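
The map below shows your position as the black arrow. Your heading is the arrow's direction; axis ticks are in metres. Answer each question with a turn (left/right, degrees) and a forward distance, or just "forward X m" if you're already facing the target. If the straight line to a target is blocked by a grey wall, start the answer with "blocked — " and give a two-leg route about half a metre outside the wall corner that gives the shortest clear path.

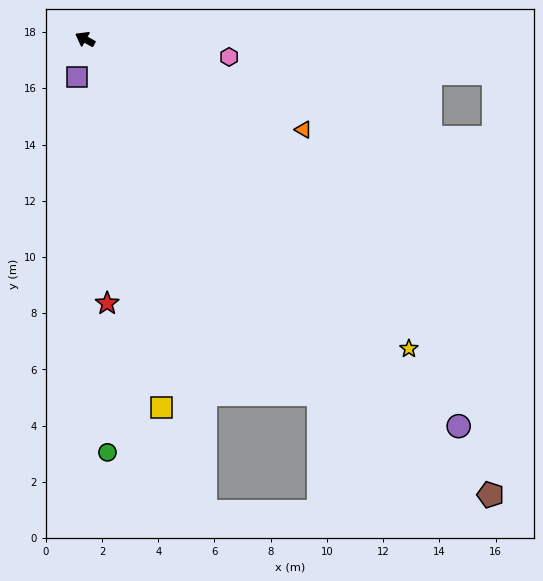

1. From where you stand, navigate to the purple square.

turn left 107°, forward 1.4 m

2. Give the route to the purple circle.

turn left 163°, forward 19.1 m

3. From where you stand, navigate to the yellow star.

turn left 165°, forward 15.9 m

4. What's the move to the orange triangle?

turn right 173°, forward 8.4 m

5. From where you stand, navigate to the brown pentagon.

turn left 161°, forward 21.7 m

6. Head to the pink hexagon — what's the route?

turn right 158°, forward 5.2 m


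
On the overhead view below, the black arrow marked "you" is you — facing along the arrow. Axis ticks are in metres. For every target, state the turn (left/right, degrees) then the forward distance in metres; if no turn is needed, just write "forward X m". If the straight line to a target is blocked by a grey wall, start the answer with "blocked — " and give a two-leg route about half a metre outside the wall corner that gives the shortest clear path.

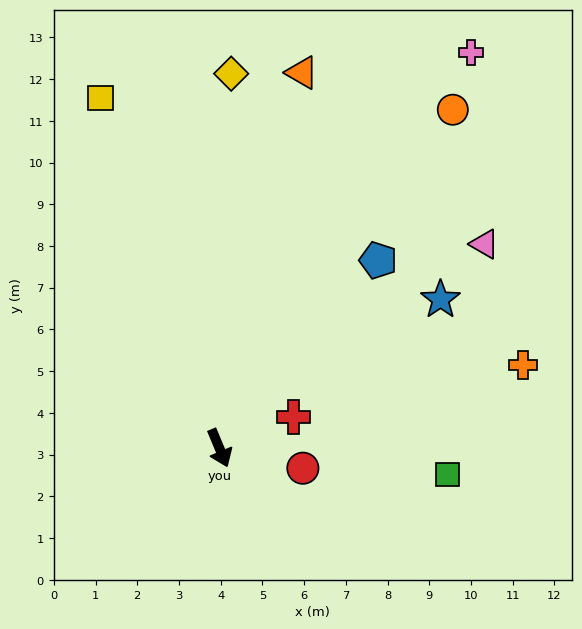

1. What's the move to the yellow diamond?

turn left 156°, forward 9.0 m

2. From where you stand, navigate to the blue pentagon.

turn left 117°, forward 5.9 m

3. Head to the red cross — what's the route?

turn left 90°, forward 1.9 m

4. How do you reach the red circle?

turn left 54°, forward 2.1 m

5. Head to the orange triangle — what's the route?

turn left 145°, forward 9.2 m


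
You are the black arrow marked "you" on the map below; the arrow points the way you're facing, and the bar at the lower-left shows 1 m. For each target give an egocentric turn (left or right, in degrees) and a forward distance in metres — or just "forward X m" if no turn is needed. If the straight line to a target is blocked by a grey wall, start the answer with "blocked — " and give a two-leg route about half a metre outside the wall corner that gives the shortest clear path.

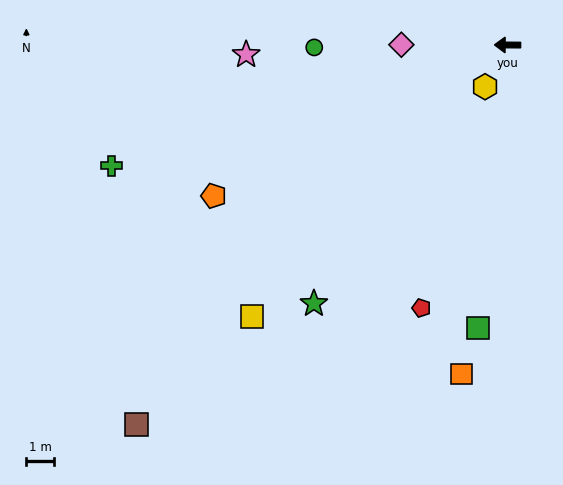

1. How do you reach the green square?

turn left 85°, forward 10.2 m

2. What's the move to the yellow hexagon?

turn left 62°, forward 1.7 m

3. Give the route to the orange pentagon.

turn left 28°, forward 11.8 m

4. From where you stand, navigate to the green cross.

turn left 17°, forward 14.8 m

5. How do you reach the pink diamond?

forward 3.8 m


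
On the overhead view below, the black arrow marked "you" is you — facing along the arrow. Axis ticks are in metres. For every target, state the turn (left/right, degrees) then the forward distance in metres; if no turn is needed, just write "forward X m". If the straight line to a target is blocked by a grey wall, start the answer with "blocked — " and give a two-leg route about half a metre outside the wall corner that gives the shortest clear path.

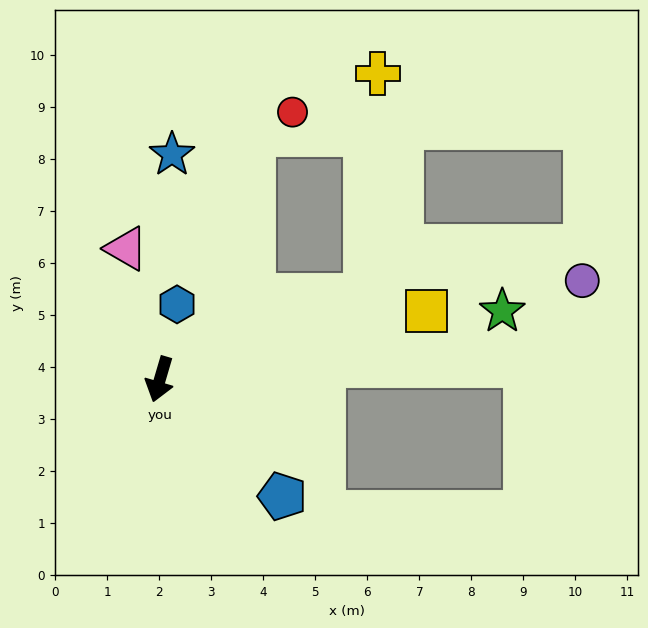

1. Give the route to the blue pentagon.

turn left 63°, forward 3.3 m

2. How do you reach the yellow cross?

blocked — turn left 129°, forward 4.3 m, then turn left 64°, forward 4.3 m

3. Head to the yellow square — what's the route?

turn left 121°, forward 5.3 m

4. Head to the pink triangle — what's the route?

turn right 149°, forward 2.6 m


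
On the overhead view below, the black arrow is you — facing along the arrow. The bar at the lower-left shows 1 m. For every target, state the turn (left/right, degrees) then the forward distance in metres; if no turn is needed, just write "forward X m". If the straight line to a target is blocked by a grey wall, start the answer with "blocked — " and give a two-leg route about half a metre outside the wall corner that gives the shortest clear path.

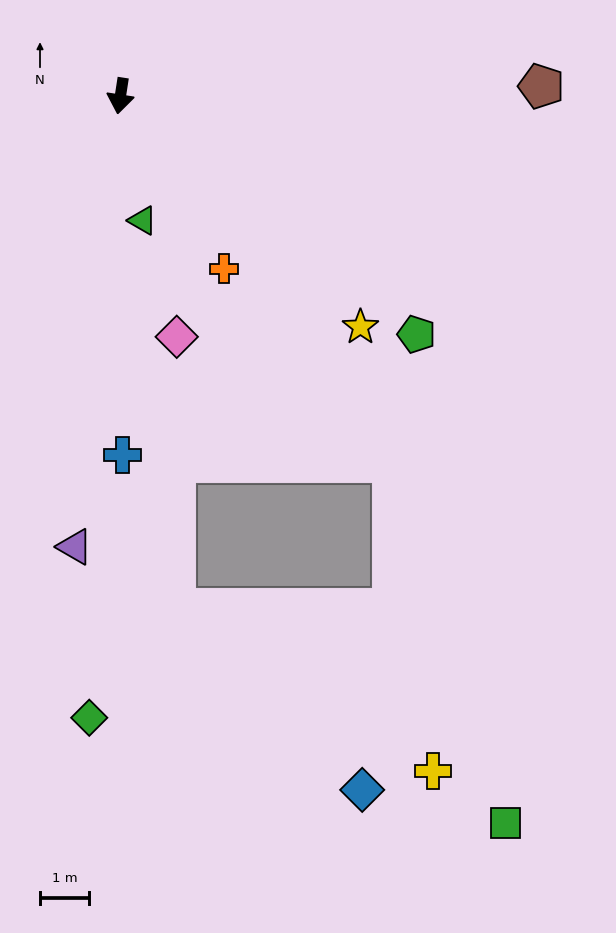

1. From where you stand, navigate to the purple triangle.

turn left 3°, forward 9.3 m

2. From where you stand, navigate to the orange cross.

turn left 40°, forward 4.1 m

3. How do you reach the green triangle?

turn left 19°, forward 2.6 m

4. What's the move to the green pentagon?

turn left 60°, forward 7.8 m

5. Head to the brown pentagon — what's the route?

turn left 100°, forward 8.6 m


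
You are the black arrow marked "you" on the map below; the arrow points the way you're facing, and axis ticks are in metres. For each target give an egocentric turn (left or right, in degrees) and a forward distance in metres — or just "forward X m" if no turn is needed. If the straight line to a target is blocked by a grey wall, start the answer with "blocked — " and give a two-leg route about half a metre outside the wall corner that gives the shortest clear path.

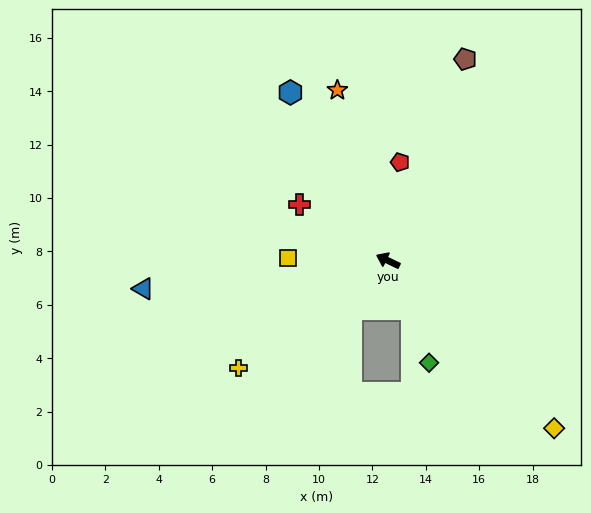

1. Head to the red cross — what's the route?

turn right 7°, forward 3.9 m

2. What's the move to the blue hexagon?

turn right 34°, forward 7.3 m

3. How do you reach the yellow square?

turn left 24°, forward 3.8 m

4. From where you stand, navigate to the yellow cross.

turn left 61°, forward 6.9 m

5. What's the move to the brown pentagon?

turn right 85°, forward 8.1 m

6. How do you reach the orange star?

turn right 48°, forward 6.7 m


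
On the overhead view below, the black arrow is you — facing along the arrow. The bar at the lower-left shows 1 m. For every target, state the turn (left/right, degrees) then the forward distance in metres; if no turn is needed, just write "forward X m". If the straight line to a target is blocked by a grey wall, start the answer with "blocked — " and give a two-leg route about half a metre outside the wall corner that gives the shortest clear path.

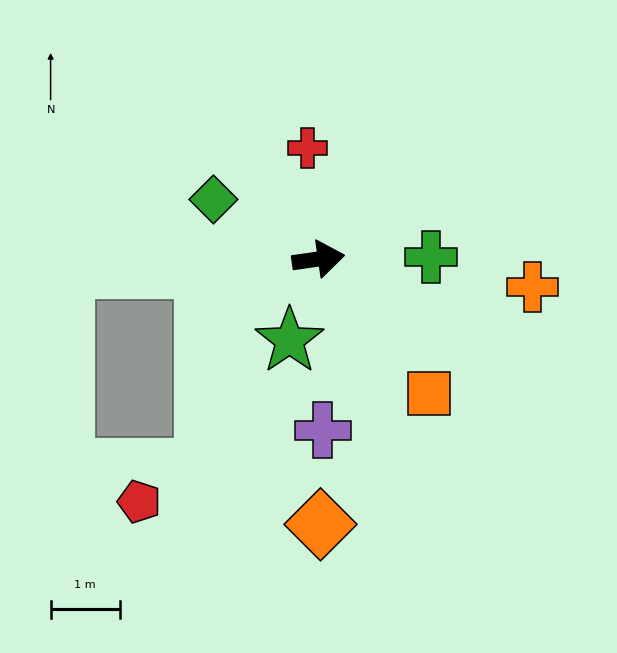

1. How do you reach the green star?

turn right 118°, forward 1.2 m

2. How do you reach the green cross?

turn right 7°, forward 1.6 m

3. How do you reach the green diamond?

turn left 142°, forward 1.7 m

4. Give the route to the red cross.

turn left 88°, forward 1.6 m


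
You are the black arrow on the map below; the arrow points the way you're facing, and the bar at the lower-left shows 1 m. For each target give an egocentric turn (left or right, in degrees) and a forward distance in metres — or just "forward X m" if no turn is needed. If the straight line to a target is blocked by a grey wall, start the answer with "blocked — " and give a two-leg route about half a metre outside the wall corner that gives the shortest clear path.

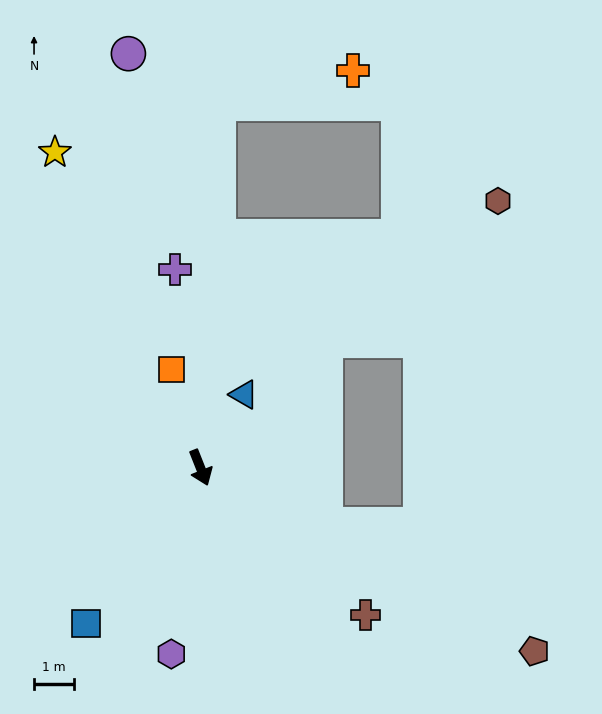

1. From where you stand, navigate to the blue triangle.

turn left 128°, forward 2.1 m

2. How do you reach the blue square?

turn right 58°, forward 4.8 m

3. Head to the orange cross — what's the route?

blocked — turn left 155°, forward 9.0 m, then turn right 73°, forward 3.4 m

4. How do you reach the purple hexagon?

turn right 31°, forward 4.7 m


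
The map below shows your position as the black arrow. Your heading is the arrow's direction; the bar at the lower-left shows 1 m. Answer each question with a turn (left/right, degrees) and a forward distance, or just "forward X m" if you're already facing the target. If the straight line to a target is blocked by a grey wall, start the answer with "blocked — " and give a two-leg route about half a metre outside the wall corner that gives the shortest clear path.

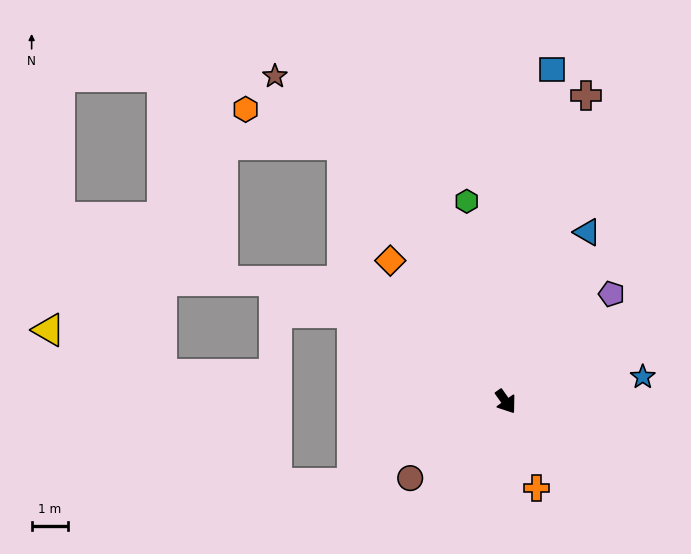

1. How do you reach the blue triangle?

turn left 119°, forward 5.1 m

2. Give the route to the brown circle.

turn right 87°, forward 3.3 m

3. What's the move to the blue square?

turn left 137°, forward 9.1 m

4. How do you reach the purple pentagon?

turn left 100°, forward 4.1 m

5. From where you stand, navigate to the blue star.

turn left 65°, forward 3.8 m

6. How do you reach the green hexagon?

turn left 156°, forward 5.6 m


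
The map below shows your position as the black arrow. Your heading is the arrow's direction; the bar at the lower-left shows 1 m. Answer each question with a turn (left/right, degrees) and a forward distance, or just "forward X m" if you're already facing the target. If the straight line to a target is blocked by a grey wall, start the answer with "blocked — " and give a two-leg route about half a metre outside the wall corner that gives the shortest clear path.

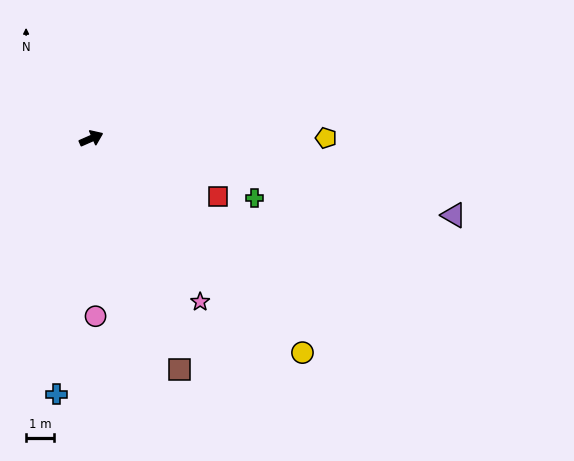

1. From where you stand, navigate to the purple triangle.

turn right 36°, forward 13.2 m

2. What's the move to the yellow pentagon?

turn right 24°, forward 8.4 m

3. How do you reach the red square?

turn right 48°, forward 5.0 m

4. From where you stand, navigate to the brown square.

turn right 93°, forward 8.8 m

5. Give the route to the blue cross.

turn right 121°, forward 9.2 m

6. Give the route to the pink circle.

turn right 112°, forward 6.3 m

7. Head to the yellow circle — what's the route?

turn right 69°, forward 10.7 m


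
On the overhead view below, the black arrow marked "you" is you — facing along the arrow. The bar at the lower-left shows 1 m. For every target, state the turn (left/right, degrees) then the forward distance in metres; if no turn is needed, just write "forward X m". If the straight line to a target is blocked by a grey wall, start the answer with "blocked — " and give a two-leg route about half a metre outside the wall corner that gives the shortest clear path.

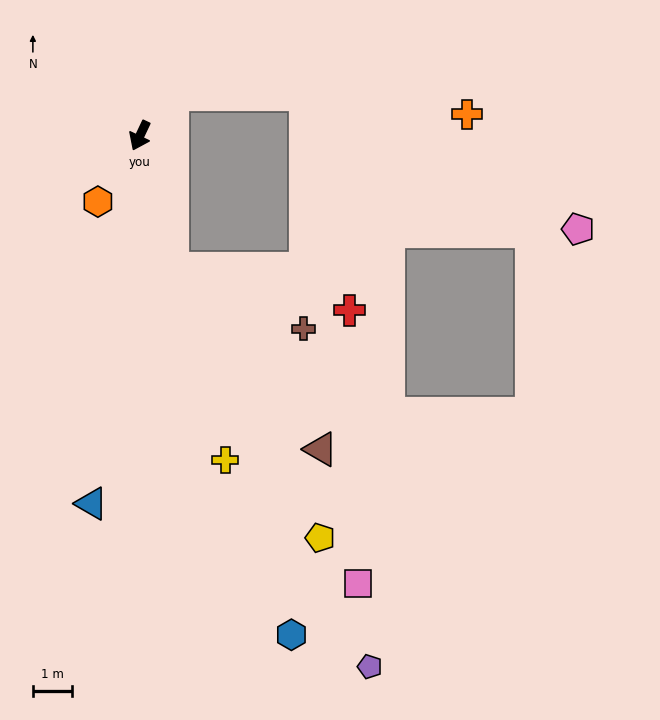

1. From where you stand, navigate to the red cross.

blocked — turn left 39°, forward 3.5 m, then turn left 63°, forward 4.7 m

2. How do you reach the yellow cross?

turn left 40°, forward 8.6 m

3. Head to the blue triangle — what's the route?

turn left 18°, forward 9.5 m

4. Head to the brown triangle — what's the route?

blocked — turn left 39°, forward 3.5 m, then turn left 26°, forward 6.0 m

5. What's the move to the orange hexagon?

turn right 7°, forward 2.0 m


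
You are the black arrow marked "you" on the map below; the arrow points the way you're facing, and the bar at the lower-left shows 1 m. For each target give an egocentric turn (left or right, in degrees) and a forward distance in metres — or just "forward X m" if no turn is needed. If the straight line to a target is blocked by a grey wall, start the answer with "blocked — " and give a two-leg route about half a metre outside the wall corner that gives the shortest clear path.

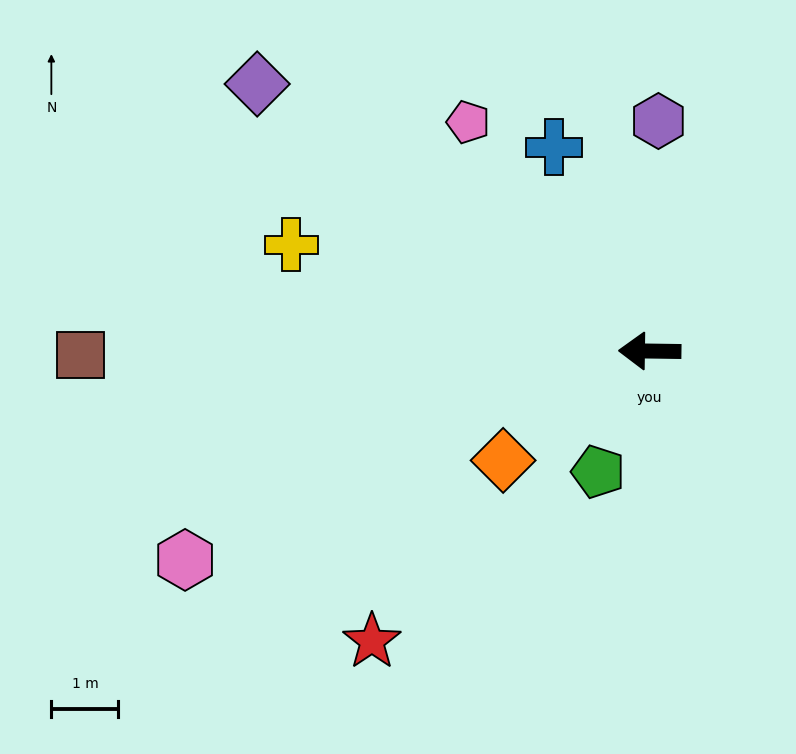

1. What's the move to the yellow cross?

turn right 16°, forward 5.6 m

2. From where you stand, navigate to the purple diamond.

turn right 33°, forward 7.1 m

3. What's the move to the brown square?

forward 8.5 m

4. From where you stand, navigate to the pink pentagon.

turn right 51°, forward 4.4 m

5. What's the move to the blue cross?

turn right 64°, forward 3.4 m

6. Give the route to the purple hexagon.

turn right 91°, forward 3.4 m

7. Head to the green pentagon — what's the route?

turn left 68°, forward 2.0 m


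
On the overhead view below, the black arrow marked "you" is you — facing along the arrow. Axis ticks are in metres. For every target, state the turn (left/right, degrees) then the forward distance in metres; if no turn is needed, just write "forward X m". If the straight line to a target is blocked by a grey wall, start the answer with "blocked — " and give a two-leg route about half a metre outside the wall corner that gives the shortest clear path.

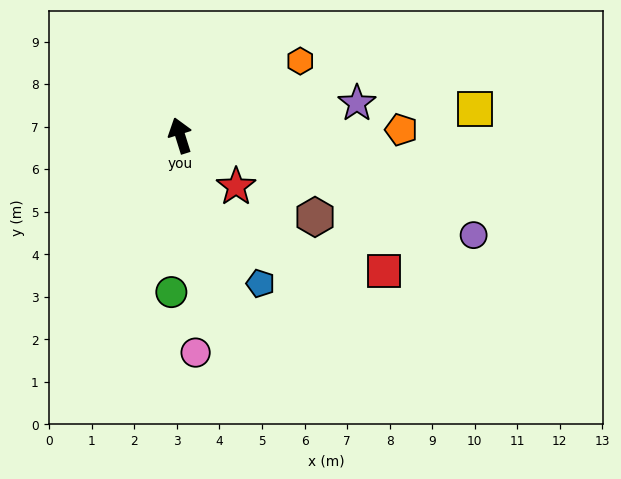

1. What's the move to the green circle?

turn left 159°, forward 3.7 m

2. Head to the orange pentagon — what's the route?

turn right 106°, forward 5.2 m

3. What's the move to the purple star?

turn right 97°, forward 4.2 m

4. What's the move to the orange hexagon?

turn right 76°, forward 3.3 m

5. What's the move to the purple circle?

turn right 126°, forward 7.3 m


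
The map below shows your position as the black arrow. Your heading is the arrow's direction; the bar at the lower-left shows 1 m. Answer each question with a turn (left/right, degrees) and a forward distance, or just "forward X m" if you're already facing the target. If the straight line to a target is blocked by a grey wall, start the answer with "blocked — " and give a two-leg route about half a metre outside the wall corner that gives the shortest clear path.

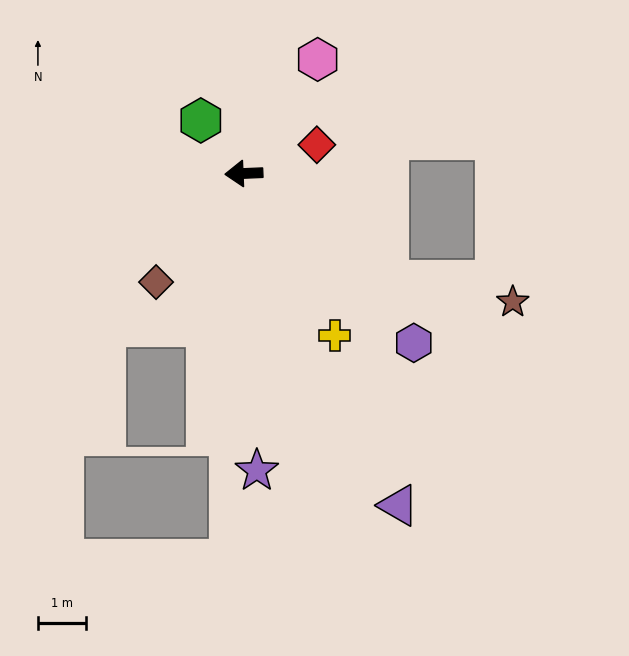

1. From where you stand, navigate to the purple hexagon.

turn left 133°, forward 5.0 m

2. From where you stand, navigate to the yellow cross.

turn left 117°, forward 3.9 m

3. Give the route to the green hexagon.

turn right 53°, forward 1.4 m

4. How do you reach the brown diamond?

turn left 49°, forward 2.9 m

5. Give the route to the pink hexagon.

turn right 125°, forward 2.8 m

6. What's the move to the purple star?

turn left 90°, forward 6.2 m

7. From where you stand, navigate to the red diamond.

turn right 161°, forward 1.6 m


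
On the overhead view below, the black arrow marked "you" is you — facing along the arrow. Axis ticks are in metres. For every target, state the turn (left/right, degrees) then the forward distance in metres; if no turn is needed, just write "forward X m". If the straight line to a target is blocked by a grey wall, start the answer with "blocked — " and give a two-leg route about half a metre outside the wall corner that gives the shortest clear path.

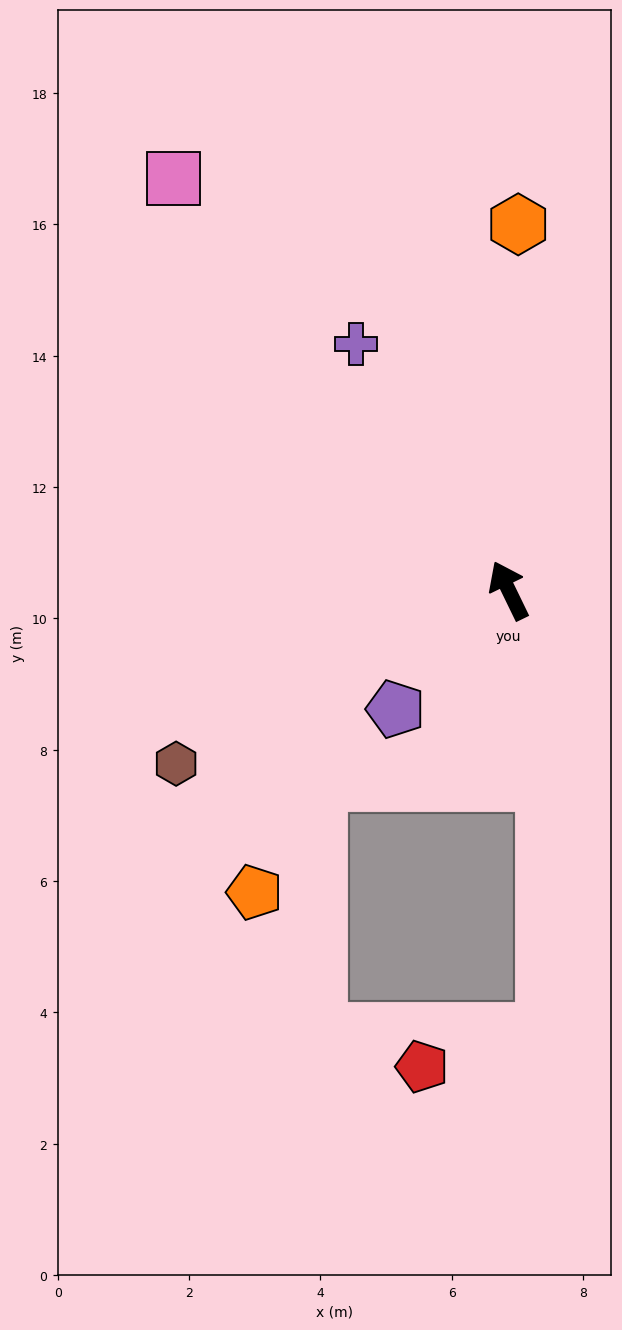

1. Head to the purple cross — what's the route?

turn left 6°, forward 4.4 m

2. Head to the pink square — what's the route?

turn left 13°, forward 8.1 m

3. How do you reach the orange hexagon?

turn right 27°, forward 5.6 m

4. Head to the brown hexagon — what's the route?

turn left 92°, forward 5.7 m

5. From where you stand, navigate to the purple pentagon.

turn left 110°, forward 2.5 m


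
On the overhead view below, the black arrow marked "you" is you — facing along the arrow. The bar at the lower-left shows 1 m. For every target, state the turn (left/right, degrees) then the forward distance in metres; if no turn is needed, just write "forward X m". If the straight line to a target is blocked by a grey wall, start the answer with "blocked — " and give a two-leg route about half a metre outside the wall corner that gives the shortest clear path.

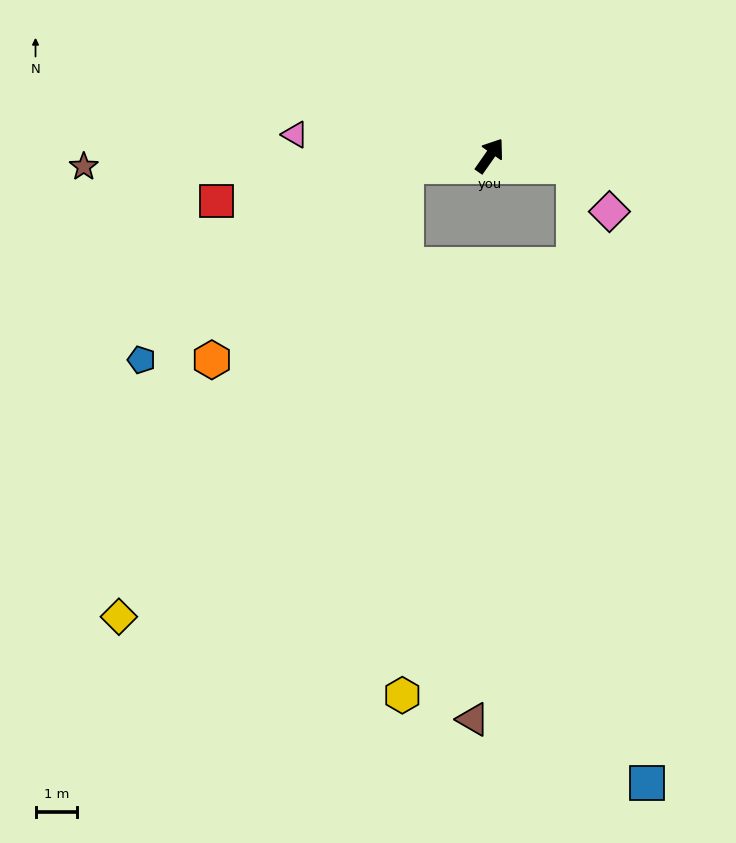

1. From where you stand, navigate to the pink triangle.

turn left 119°, forward 4.7 m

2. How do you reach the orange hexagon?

blocked — turn left 132°, forward 2.0 m, then turn left 38°, forward 6.6 m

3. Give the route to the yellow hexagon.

blocked — turn left 132°, forward 2.0 m, then turn left 83°, forward 12.7 m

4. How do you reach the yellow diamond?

blocked — turn left 132°, forward 2.0 m, then turn left 50°, forward 12.8 m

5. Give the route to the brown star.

turn left 127°, forward 9.7 m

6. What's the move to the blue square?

blocked — turn right 62°, forward 2.0 m, then turn right 76°, forward 14.9 m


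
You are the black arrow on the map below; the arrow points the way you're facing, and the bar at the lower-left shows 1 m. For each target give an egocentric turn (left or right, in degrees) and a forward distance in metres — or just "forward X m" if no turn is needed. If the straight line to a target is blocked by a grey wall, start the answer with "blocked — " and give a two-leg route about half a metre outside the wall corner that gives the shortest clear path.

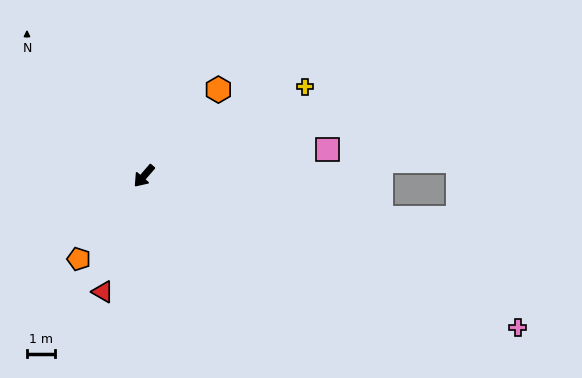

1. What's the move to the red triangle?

turn left 21°, forward 4.4 m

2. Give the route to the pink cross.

turn left 109°, forward 14.3 m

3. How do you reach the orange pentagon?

turn left 3°, forward 3.7 m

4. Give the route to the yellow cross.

turn left 160°, forward 6.5 m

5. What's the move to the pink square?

turn left 139°, forward 6.6 m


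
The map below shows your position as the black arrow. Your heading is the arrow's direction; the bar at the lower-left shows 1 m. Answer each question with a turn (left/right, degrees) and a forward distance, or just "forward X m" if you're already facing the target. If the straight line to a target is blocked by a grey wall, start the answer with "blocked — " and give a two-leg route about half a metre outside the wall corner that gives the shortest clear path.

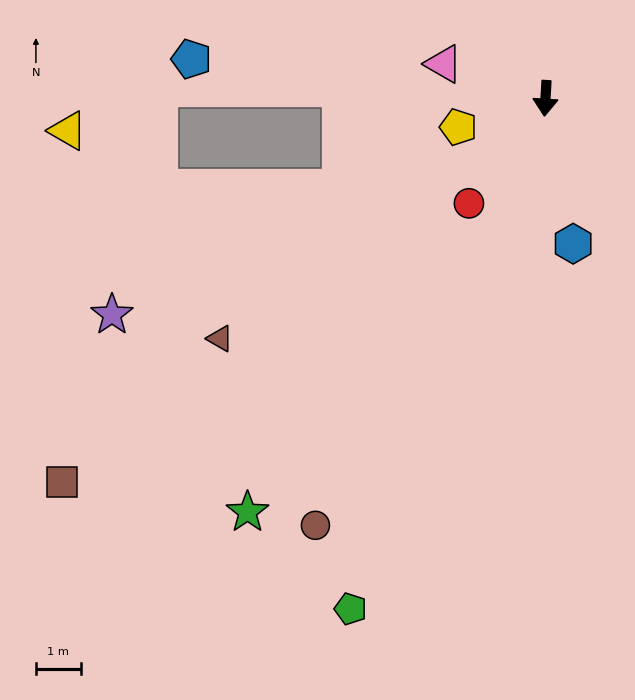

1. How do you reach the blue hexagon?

turn left 14°, forward 3.3 m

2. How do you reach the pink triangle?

turn right 105°, forward 2.4 m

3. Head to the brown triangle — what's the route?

turn right 50°, forward 9.0 m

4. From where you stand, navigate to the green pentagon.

turn right 18°, forward 12.2 m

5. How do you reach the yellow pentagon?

turn right 68°, forward 2.1 m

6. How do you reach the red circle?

turn right 33°, forward 2.9 m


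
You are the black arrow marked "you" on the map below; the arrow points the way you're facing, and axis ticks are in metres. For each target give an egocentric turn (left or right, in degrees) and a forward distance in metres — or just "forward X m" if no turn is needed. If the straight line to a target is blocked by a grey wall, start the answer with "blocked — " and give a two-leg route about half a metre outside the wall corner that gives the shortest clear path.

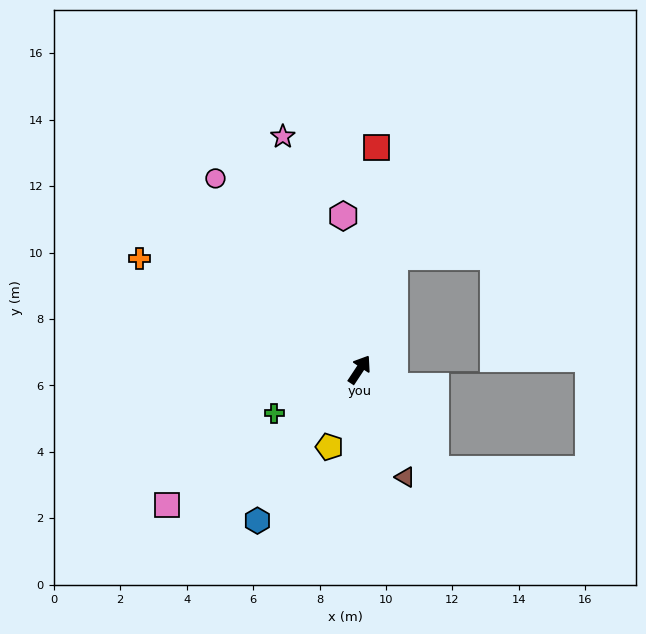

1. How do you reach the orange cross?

turn left 97°, forward 7.4 m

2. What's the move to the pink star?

turn left 52°, forward 7.4 m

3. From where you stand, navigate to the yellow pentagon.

turn right 168°, forward 2.5 m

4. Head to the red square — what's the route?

turn left 29°, forward 6.7 m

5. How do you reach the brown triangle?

turn right 124°, forward 3.5 m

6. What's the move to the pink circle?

turn left 70°, forward 7.2 m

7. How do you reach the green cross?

turn left 151°, forward 2.9 m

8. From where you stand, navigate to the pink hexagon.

turn left 39°, forward 4.7 m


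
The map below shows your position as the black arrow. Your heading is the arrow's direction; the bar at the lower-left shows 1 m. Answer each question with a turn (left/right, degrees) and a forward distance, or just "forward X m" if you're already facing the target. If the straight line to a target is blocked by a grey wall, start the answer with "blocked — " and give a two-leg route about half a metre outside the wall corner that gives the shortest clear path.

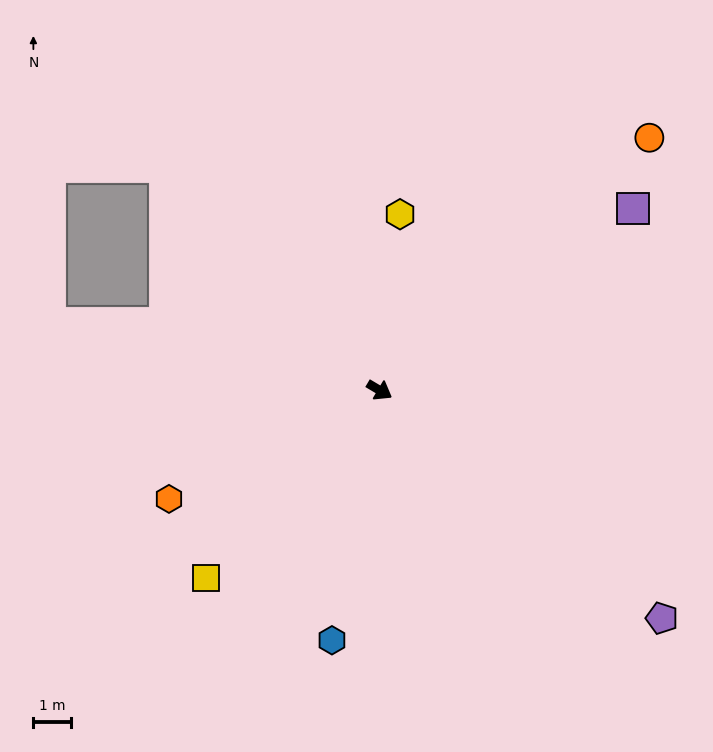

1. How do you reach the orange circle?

turn left 74°, forward 9.9 m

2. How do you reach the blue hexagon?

turn right 70°, forward 6.8 m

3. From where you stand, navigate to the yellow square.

turn right 102°, forward 6.9 m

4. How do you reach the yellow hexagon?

turn left 114°, forward 4.8 m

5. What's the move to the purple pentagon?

turn right 8°, forward 9.7 m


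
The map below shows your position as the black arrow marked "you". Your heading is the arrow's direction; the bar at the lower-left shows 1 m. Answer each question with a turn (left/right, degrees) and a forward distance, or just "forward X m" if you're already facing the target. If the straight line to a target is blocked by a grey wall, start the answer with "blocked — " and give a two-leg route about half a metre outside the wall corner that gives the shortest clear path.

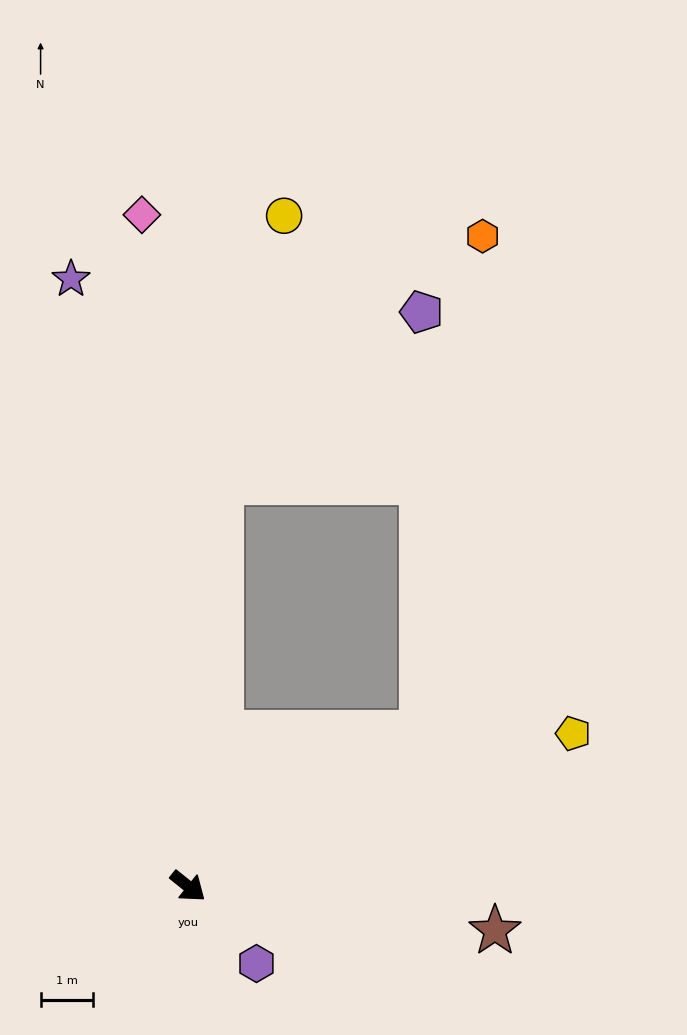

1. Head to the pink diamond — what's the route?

turn left 133°, forward 12.8 m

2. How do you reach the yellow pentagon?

turn left 60°, forward 7.9 m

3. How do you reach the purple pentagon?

blocked — turn left 124°, forward 7.7 m, then turn right 45°, forward 5.0 m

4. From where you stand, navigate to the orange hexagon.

blocked — turn left 72°, forward 5.3 m, then turn left 50°, forward 9.5 m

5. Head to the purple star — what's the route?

turn left 140°, forward 11.8 m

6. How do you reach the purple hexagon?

turn right 10°, forward 2.0 m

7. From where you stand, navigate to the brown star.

turn left 31°, forward 5.9 m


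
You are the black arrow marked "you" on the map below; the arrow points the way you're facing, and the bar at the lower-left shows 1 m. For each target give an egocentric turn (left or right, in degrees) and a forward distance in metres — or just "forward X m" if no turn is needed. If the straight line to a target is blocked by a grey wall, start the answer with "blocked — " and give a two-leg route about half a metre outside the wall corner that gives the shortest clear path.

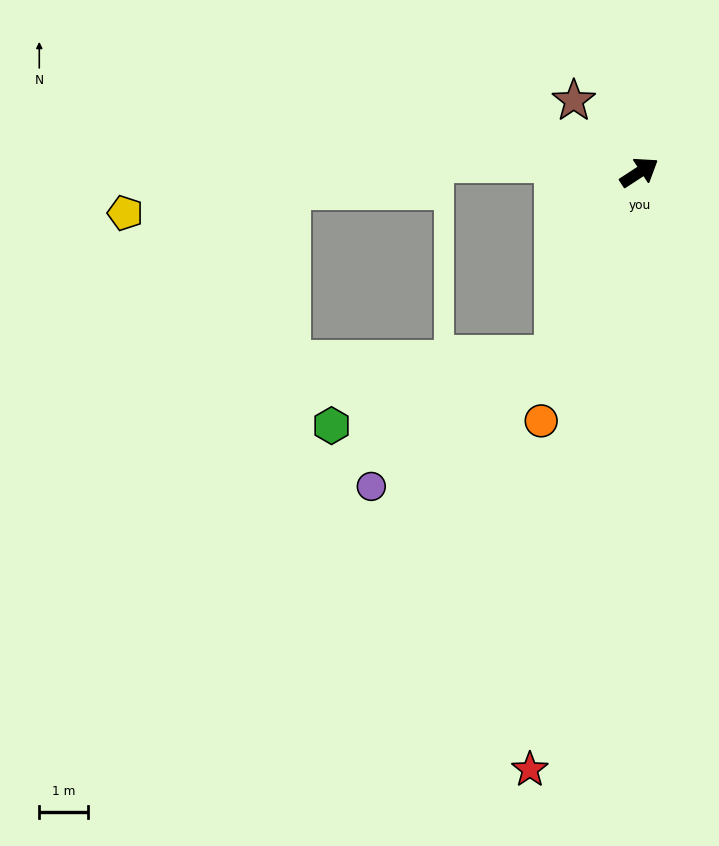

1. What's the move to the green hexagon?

blocked — turn right 148°, forward 4.1 m, then turn right 48°, forward 4.8 m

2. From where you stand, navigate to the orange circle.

turn right 145°, forward 5.4 m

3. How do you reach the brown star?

turn left 99°, forward 2.0 m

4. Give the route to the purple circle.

blocked — turn right 148°, forward 4.1 m, then turn right 30°, forward 4.6 m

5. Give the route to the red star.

turn right 134°, forward 12.3 m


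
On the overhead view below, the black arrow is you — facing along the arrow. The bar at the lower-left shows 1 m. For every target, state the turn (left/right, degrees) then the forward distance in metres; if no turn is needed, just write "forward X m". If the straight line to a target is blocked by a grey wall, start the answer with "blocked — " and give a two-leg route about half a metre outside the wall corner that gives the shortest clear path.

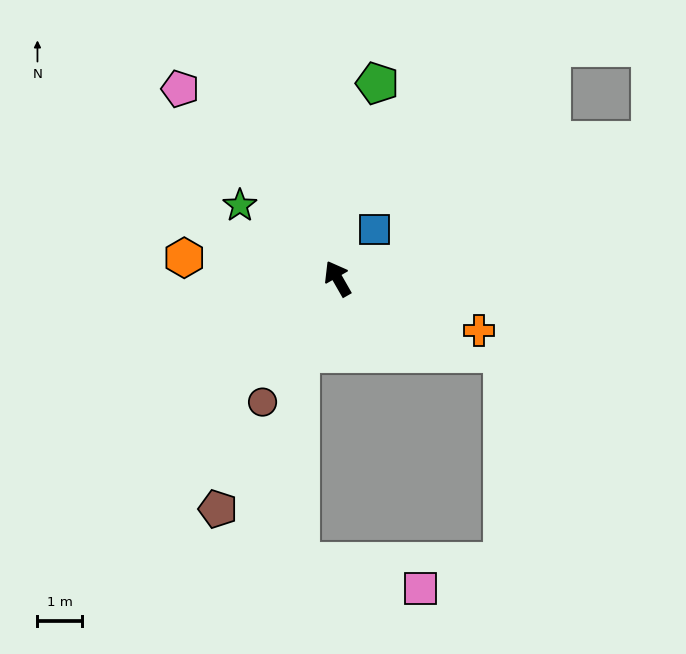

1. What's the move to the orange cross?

turn right 140°, forward 3.4 m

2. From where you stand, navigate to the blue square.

turn right 67°, forward 1.4 m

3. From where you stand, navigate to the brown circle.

turn left 119°, forward 3.2 m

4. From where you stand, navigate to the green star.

turn left 23°, forward 2.7 m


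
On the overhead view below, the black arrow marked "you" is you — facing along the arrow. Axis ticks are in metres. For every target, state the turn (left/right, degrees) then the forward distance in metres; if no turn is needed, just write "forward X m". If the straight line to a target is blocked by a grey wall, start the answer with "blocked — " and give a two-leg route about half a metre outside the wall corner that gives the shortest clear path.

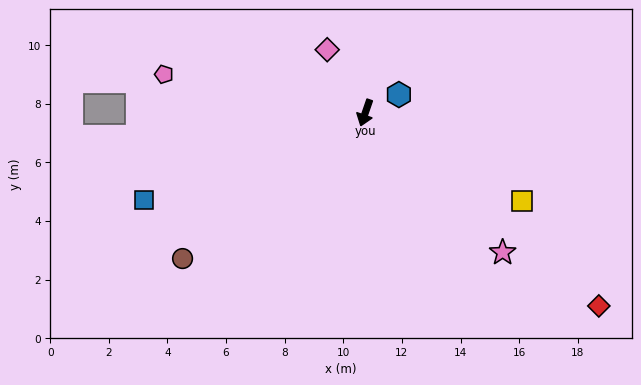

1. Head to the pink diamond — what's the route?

turn right 130°, forward 2.5 m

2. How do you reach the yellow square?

turn left 80°, forward 6.1 m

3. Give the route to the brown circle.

turn right 32°, forward 8.0 m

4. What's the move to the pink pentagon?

turn right 82°, forward 7.0 m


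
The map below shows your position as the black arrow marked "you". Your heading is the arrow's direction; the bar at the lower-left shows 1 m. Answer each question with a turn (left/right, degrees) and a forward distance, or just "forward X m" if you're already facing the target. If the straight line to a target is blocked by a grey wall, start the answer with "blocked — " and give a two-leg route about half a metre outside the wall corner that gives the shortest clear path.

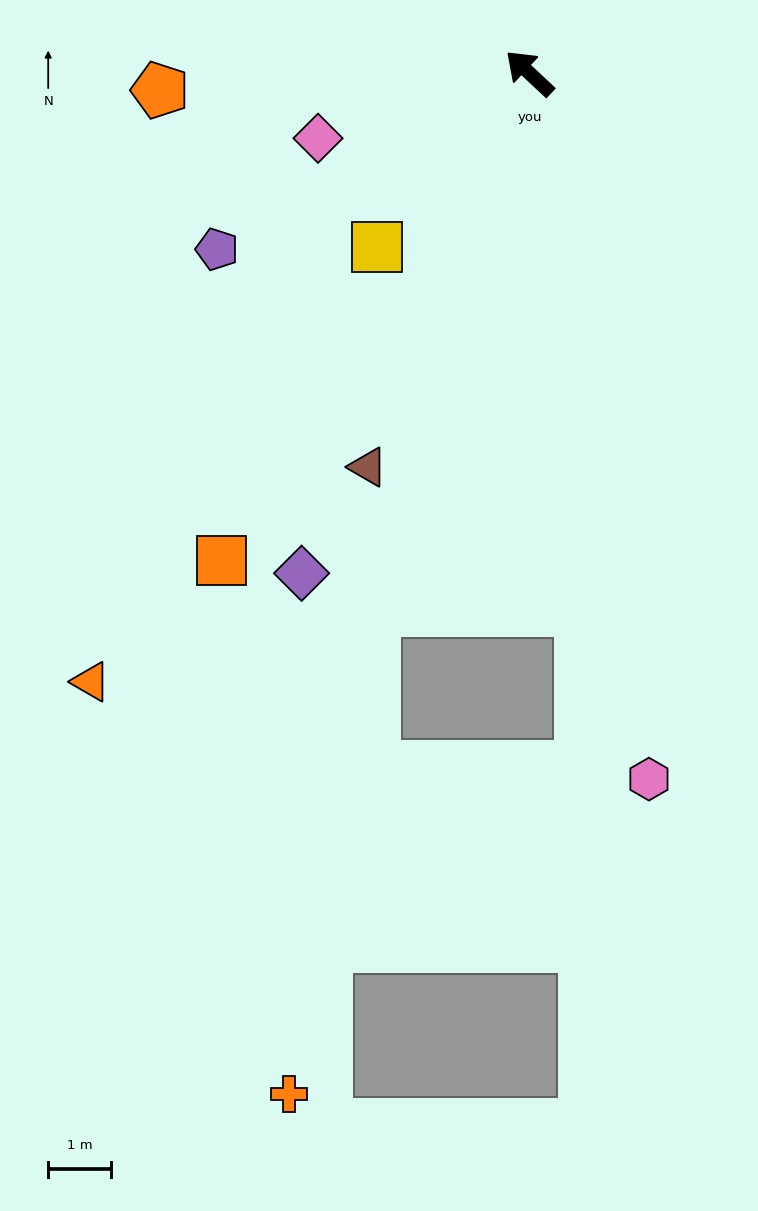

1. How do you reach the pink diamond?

turn left 60°, forward 3.5 m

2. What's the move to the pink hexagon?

turn left 143°, forward 11.4 m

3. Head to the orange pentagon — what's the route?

turn left 46°, forward 5.9 m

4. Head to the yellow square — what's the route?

turn left 92°, forward 3.7 m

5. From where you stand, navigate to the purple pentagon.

turn left 73°, forward 5.7 m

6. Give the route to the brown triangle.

turn left 111°, forward 6.8 m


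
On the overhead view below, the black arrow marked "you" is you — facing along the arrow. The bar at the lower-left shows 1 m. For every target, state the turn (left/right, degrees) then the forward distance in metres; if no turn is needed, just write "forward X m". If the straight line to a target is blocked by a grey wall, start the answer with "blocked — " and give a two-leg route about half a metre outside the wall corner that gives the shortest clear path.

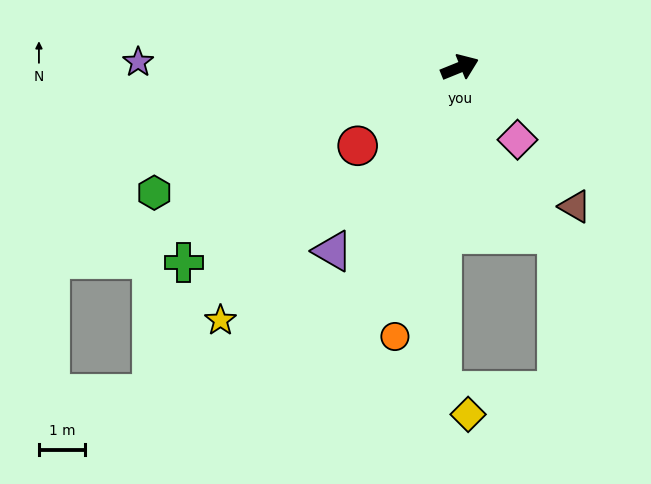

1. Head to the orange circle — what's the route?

turn right 126°, forward 5.9 m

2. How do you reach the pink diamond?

turn right 73°, forward 2.0 m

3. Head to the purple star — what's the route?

turn left 157°, forward 6.9 m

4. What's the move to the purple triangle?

turn right 147°, forward 4.8 m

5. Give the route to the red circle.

turn right 165°, forward 2.8 m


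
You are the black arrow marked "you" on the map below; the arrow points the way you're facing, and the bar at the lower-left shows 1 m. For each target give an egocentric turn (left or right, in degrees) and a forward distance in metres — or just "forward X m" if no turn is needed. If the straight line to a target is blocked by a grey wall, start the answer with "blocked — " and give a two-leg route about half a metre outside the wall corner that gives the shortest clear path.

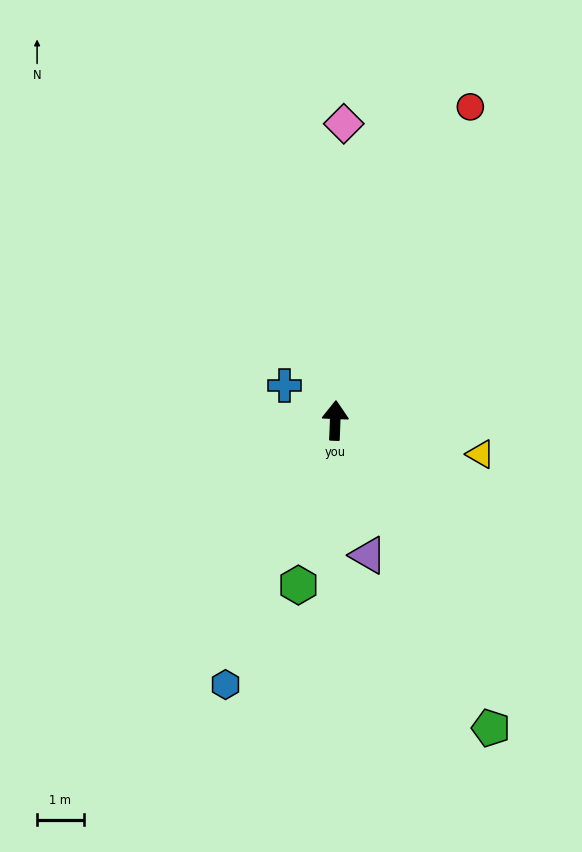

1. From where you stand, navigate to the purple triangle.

turn right 164°, forward 3.0 m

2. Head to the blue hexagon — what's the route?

turn left 160°, forward 6.2 m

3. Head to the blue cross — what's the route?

turn left 58°, forward 1.3 m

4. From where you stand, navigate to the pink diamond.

forward 6.4 m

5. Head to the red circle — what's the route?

turn right 21°, forward 7.4 m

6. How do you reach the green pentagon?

turn right 151°, forward 7.4 m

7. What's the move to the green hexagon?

turn left 170°, forward 3.6 m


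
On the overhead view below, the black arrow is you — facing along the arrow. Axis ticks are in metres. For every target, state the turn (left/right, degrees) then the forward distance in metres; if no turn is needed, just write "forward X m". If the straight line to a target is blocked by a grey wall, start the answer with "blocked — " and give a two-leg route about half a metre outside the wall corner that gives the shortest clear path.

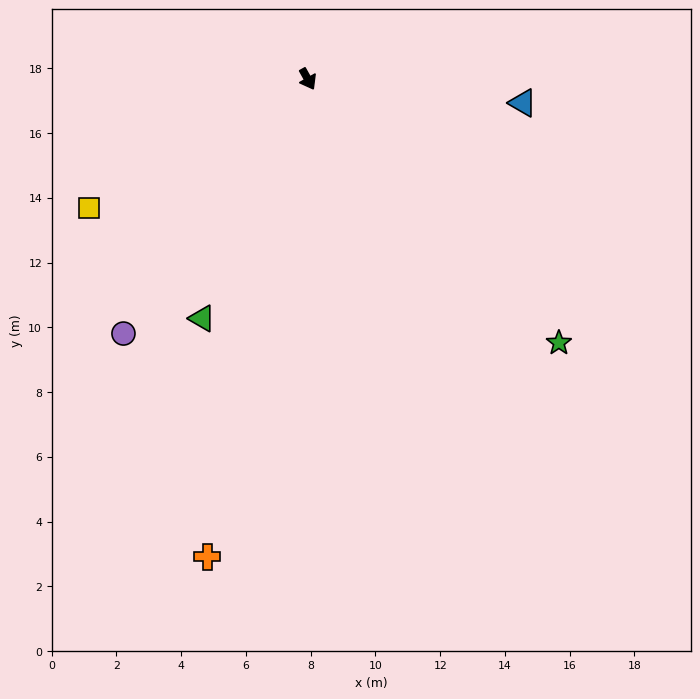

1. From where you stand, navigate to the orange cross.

turn right 41°, forward 15.1 m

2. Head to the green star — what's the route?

turn left 14°, forward 11.2 m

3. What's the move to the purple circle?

turn right 65°, forward 9.7 m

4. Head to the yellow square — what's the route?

turn right 89°, forward 7.8 m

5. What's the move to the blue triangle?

turn left 54°, forward 6.7 m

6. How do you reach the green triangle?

turn right 53°, forward 8.1 m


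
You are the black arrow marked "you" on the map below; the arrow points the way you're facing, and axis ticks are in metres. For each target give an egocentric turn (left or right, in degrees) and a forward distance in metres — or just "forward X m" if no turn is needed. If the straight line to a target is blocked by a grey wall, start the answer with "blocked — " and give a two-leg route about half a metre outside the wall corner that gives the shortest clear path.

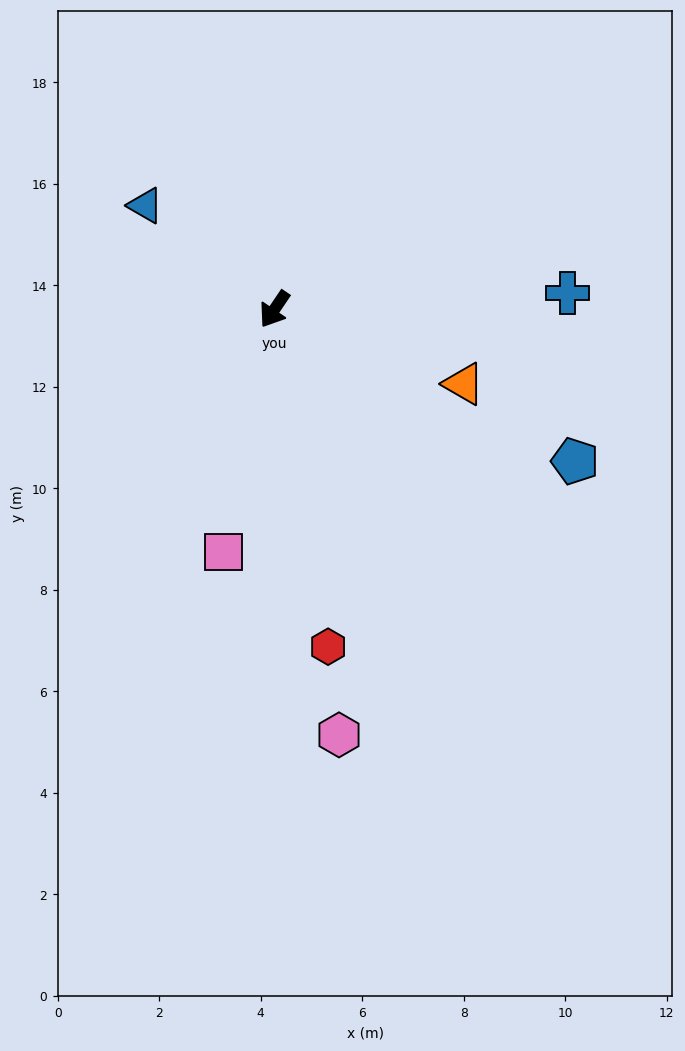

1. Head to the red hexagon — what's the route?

turn left 43°, forward 6.7 m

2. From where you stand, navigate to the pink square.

turn left 22°, forward 4.9 m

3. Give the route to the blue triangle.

turn right 95°, forward 3.3 m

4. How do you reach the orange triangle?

turn left 103°, forward 4.0 m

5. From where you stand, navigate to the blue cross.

turn left 127°, forward 5.8 m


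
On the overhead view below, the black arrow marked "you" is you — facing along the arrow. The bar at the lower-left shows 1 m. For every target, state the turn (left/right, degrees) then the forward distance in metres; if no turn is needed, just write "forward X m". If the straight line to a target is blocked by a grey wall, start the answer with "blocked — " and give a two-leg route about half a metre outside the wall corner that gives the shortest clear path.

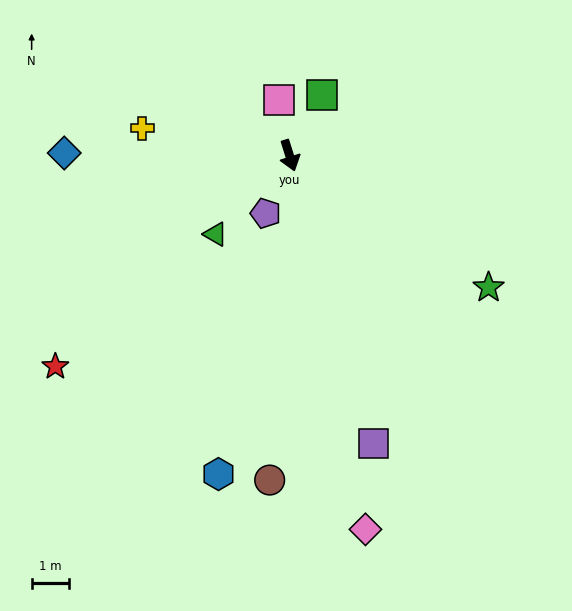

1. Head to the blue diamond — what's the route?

turn right 108°, forward 6.0 m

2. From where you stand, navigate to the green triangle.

turn right 61°, forward 2.9 m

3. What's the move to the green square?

turn left 135°, forward 1.8 m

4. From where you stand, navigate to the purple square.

forward 8.0 m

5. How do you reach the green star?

turn left 39°, forward 6.4 m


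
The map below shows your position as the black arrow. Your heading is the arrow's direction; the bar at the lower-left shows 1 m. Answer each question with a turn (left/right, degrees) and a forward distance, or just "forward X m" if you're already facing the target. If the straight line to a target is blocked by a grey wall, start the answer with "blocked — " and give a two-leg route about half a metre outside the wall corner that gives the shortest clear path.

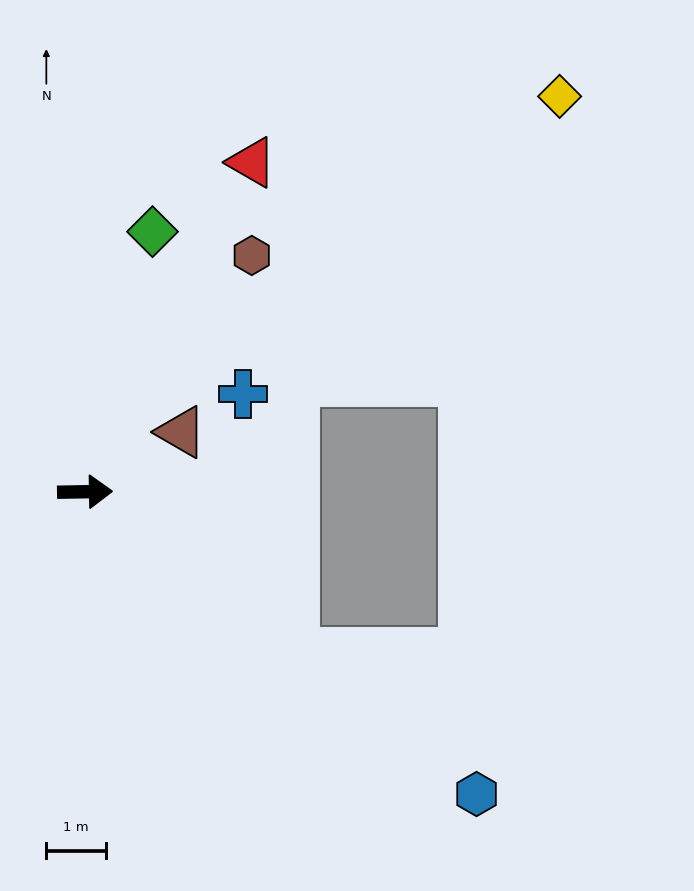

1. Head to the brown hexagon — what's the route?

turn left 54°, forward 4.9 m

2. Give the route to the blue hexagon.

turn right 39°, forward 8.3 m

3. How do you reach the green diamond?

turn left 75°, forward 4.5 m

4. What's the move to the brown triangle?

turn left 31°, forward 1.9 m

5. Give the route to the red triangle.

turn left 62°, forward 6.2 m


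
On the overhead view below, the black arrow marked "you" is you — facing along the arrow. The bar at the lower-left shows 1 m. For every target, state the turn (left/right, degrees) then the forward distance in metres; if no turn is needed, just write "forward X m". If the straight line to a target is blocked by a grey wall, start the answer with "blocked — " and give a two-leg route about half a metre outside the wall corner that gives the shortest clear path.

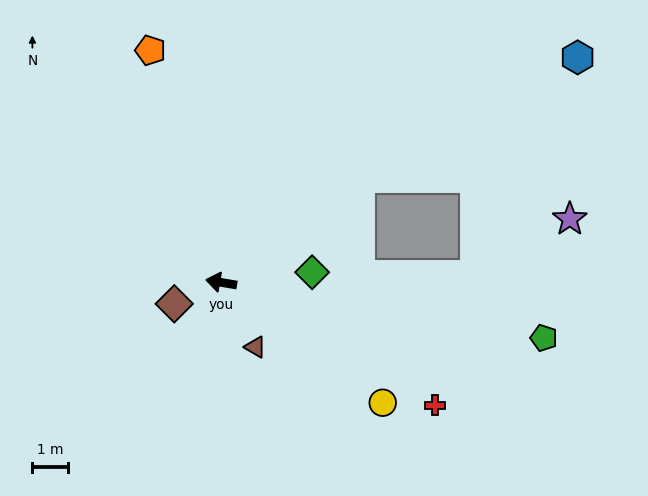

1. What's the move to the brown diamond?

turn left 34°, forward 1.4 m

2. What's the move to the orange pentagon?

turn right 63°, forward 6.8 m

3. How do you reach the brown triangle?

turn left 128°, forward 2.0 m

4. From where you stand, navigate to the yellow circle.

turn left 153°, forward 5.6 m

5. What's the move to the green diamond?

turn right 164°, forward 2.5 m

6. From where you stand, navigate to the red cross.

turn left 160°, forward 6.9 m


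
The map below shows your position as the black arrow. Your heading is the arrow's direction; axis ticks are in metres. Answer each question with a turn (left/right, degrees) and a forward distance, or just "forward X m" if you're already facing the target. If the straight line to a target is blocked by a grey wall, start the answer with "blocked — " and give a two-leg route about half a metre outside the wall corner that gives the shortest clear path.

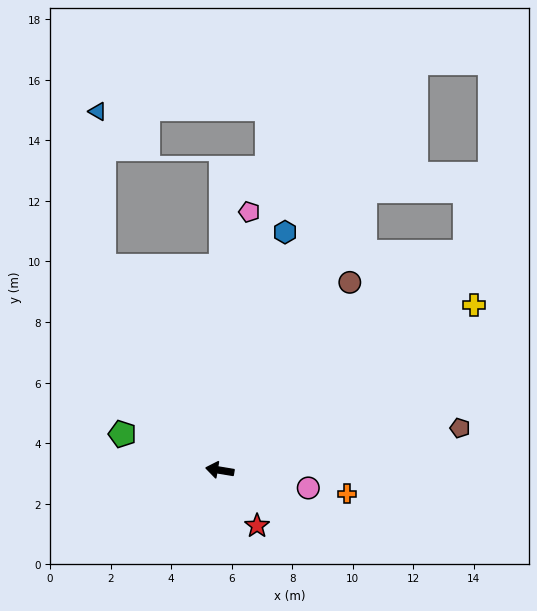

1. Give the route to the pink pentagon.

turn right 87°, forward 8.6 m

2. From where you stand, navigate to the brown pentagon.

turn right 161°, forward 8.1 m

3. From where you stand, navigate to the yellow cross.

turn right 138°, forward 10.0 m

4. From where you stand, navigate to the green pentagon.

turn right 11°, forward 3.4 m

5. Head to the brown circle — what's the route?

turn right 115°, forward 7.5 m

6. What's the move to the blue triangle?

blocked — turn right 51°, forward 7.7 m, then turn right 27°, forward 5.1 m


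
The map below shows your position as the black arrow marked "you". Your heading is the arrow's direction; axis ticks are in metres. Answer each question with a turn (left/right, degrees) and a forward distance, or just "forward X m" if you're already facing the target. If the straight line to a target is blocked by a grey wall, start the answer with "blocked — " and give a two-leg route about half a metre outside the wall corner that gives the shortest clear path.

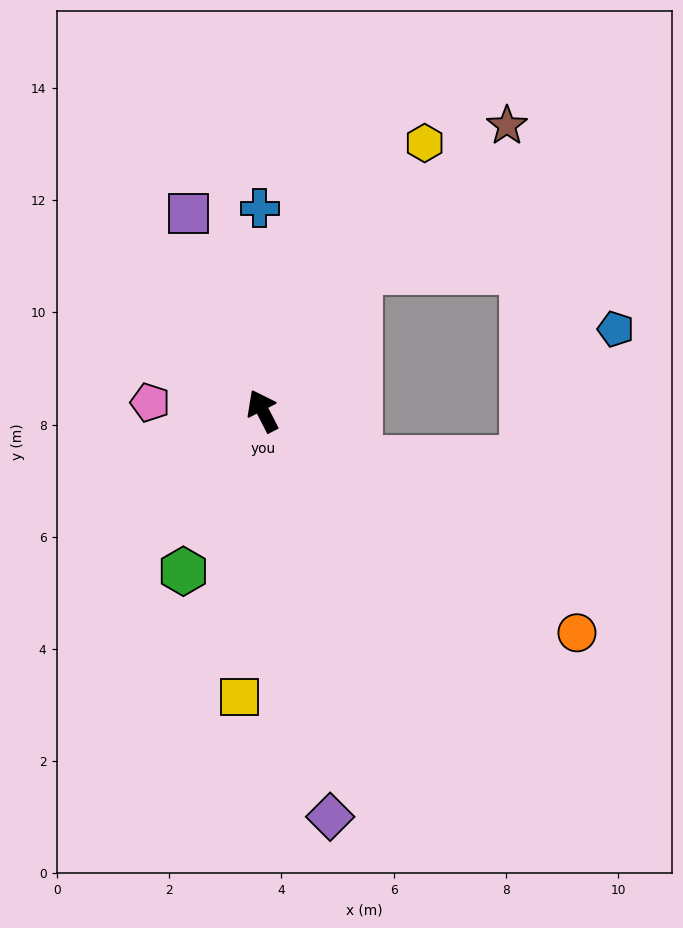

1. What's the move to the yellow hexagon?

turn right 58°, forward 5.6 m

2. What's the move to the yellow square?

turn left 148°, forward 5.1 m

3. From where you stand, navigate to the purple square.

turn right 7°, forward 3.8 m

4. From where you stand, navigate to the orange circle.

turn right 152°, forward 6.9 m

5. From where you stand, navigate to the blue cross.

turn right 26°, forward 3.6 m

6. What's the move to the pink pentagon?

turn left 59°, forward 2.0 m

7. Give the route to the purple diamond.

turn left 162°, forward 7.3 m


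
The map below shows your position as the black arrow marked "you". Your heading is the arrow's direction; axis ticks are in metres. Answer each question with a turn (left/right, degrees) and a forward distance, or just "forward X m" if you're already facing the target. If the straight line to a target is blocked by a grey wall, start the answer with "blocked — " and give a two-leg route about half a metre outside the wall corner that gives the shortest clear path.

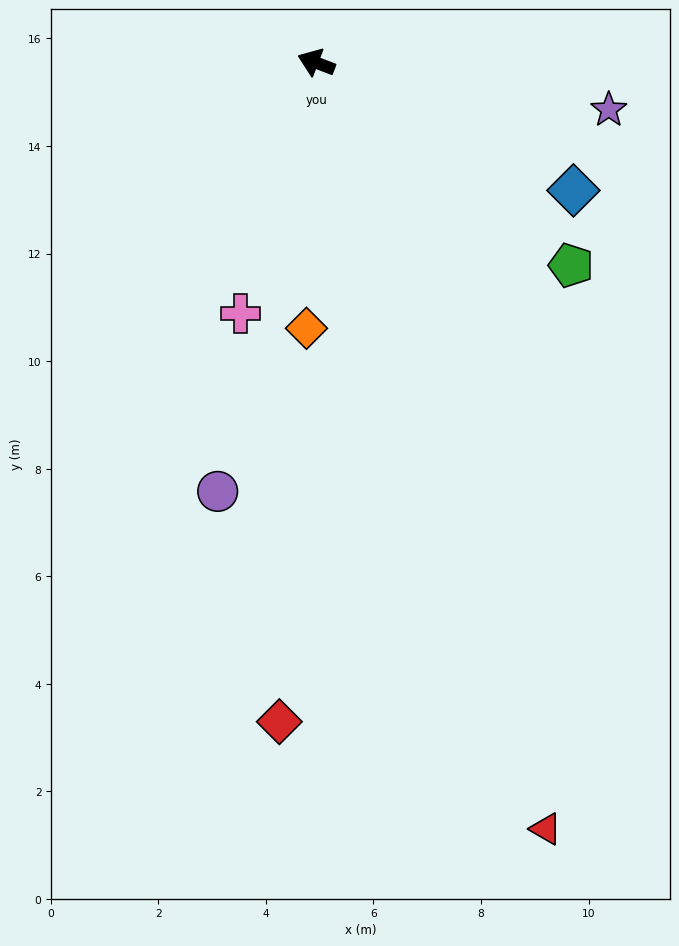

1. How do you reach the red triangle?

turn left 128°, forward 14.9 m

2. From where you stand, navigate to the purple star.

turn right 168°, forward 5.5 m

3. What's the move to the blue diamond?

turn left 174°, forward 5.3 m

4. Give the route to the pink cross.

turn left 94°, forward 4.9 m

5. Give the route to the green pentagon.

turn left 162°, forward 6.1 m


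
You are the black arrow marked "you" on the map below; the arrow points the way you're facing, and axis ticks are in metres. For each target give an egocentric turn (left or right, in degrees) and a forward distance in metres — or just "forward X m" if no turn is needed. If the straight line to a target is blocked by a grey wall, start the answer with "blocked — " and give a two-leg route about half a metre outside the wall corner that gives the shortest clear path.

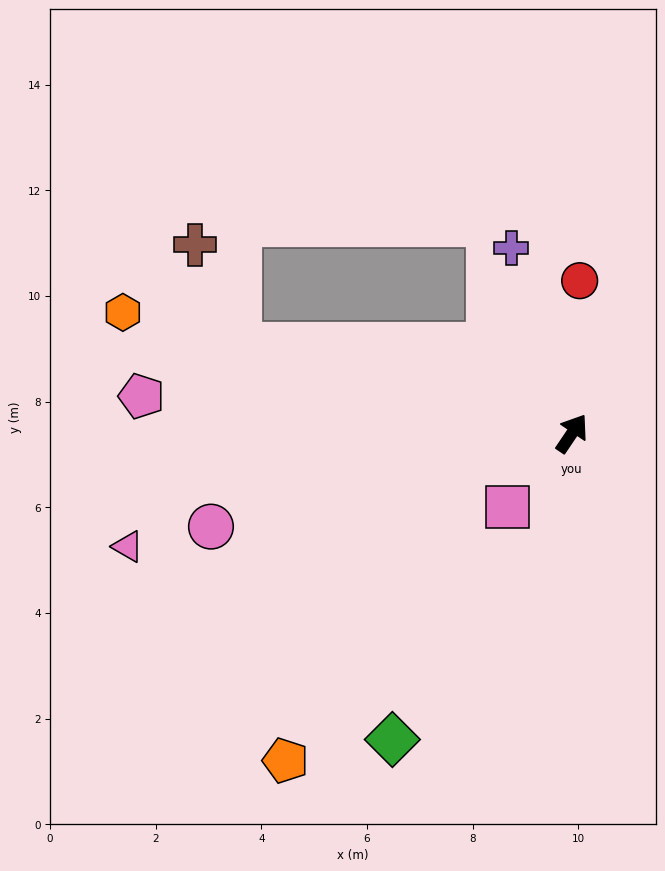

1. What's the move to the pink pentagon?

turn left 119°, forward 8.2 m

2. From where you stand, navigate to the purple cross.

turn left 52°, forward 3.7 m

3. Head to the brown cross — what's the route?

blocked — turn left 109°, forward 6.5 m, then turn right 51°, forward 2.1 m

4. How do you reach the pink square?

turn left 173°, forward 1.9 m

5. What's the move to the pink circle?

turn left 138°, forward 7.1 m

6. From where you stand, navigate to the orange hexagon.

turn left 109°, forward 8.8 m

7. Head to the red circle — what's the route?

turn left 31°, forward 2.9 m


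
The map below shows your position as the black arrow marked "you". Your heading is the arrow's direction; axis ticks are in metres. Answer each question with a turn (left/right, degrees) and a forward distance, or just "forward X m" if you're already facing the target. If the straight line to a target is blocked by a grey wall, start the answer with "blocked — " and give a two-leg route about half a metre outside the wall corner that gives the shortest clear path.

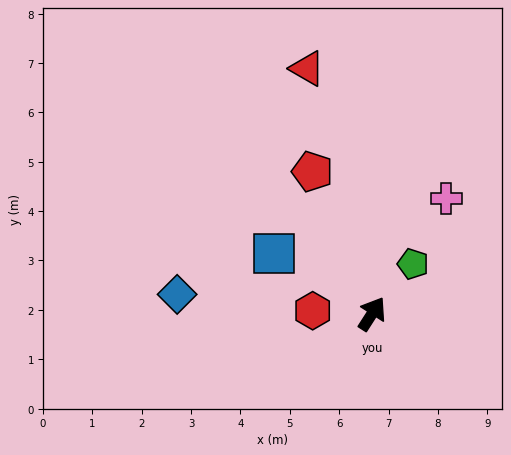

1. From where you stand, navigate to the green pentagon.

turn right 7°, forward 1.3 m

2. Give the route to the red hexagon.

turn left 120°, forward 1.2 m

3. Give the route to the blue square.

turn left 91°, forward 2.3 m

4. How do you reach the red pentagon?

turn left 55°, forward 3.1 m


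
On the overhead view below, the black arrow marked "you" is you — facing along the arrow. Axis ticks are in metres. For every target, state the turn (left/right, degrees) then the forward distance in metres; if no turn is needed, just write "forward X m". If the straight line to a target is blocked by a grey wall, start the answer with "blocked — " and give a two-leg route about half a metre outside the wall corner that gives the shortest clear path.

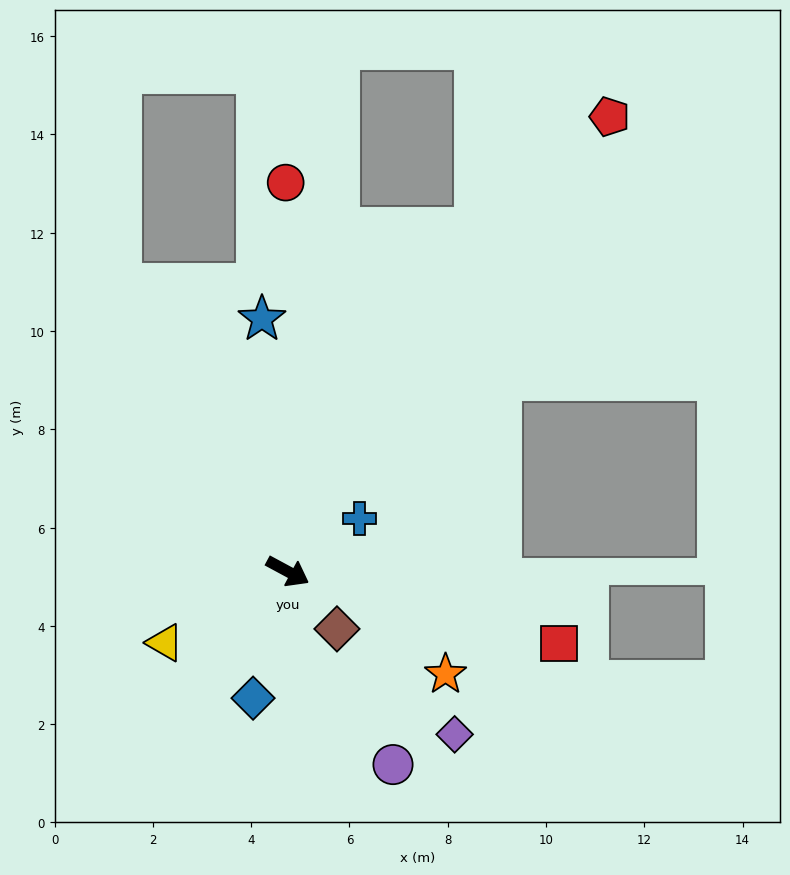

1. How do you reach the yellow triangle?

turn right 122°, forward 2.9 m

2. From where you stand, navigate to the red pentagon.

turn left 83°, forward 11.3 m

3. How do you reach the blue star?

turn left 124°, forward 5.2 m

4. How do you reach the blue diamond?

turn right 77°, forward 2.7 m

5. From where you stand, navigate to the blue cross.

turn left 65°, forward 1.8 m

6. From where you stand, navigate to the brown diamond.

turn right 21°, forward 1.5 m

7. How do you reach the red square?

turn left 13°, forward 5.7 m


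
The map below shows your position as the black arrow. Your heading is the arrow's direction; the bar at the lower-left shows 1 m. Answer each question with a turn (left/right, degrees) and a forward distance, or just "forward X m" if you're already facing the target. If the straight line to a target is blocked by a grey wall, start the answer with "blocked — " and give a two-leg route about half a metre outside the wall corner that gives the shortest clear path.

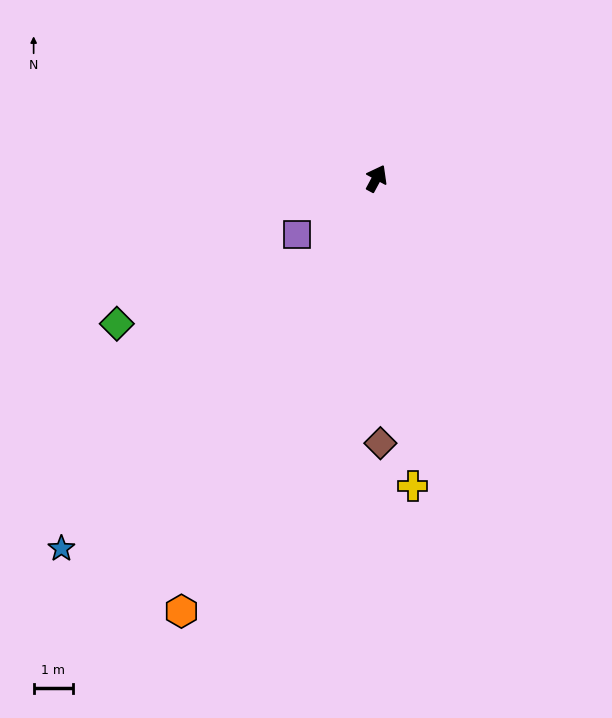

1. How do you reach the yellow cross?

turn right 145°, forward 7.9 m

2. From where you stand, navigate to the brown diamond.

turn right 151°, forward 6.7 m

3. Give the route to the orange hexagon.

turn right 176°, forward 12.1 m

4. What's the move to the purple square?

turn left 154°, forward 2.5 m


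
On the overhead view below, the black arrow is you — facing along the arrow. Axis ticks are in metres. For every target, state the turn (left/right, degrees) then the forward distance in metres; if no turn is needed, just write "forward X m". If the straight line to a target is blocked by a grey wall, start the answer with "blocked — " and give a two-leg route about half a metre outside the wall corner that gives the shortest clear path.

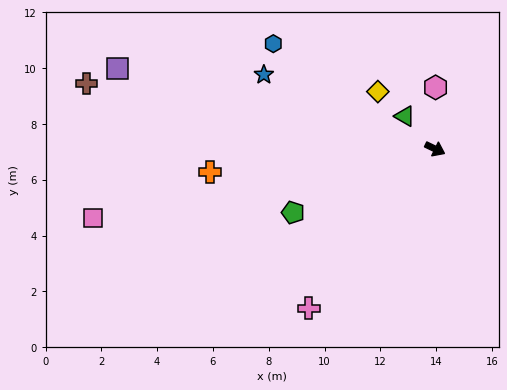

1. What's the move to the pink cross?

turn right 103°, forward 7.3 m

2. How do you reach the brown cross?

turn right 165°, forward 12.7 m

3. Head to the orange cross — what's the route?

turn right 148°, forward 8.1 m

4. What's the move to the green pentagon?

turn right 130°, forward 5.6 m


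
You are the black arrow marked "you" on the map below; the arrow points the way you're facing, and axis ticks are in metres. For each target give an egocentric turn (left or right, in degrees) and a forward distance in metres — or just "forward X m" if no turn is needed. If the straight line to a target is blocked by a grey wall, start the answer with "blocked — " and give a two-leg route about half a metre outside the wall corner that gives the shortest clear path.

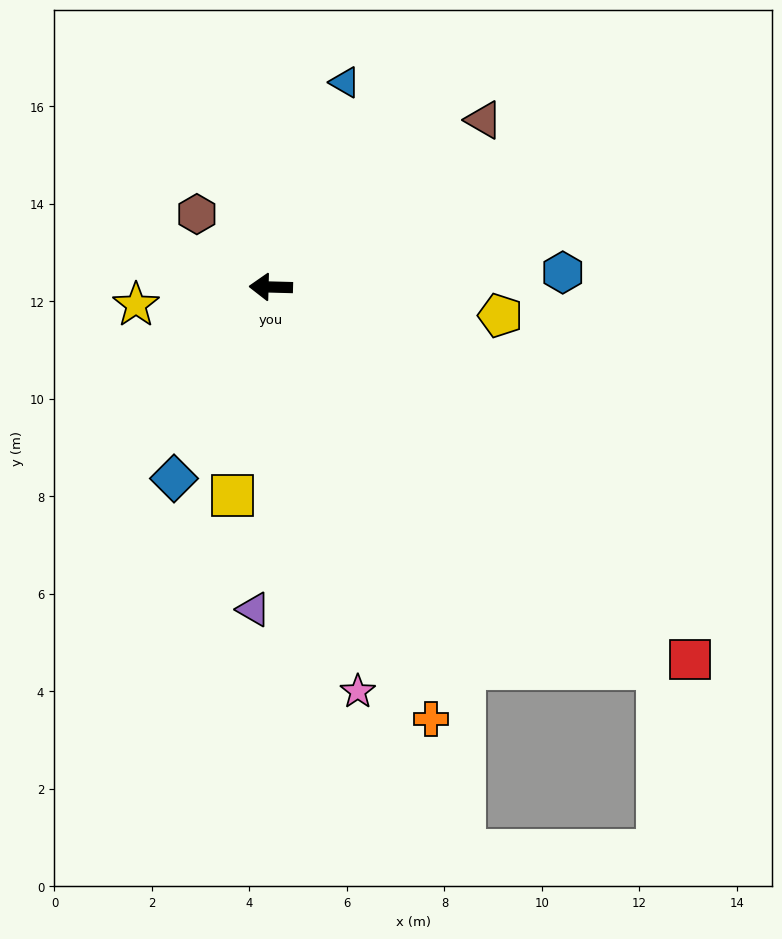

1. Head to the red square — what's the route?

turn left 140°, forward 11.5 m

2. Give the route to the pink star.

turn left 104°, forward 8.5 m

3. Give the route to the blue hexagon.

turn right 176°, forward 6.0 m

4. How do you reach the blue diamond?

turn left 65°, forward 4.4 m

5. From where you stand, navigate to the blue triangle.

turn right 108°, forward 4.5 m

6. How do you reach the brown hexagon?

turn right 43°, forward 2.1 m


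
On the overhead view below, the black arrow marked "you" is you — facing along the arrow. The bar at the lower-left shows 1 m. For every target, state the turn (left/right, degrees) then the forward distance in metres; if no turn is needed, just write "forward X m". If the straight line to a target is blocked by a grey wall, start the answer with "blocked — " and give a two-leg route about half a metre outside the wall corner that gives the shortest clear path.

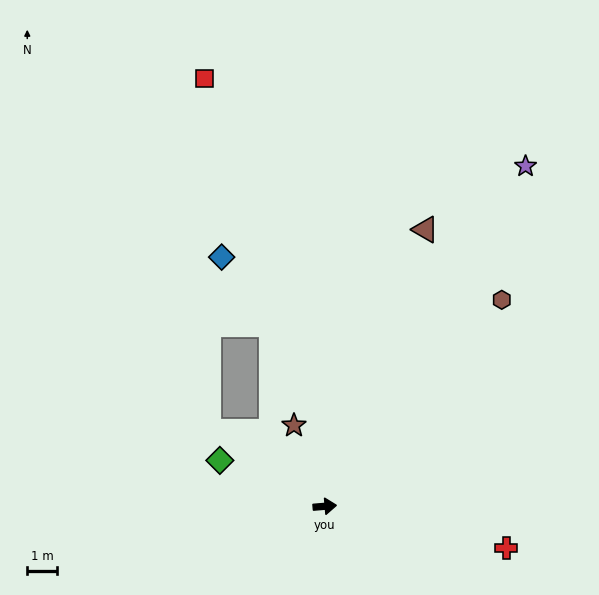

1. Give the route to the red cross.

turn right 18°, forward 6.3 m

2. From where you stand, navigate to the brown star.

turn left 106°, forward 2.9 m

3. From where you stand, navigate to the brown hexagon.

turn left 45°, forward 9.2 m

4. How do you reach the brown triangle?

turn left 65°, forward 9.9 m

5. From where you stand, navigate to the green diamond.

turn left 152°, forward 3.9 m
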